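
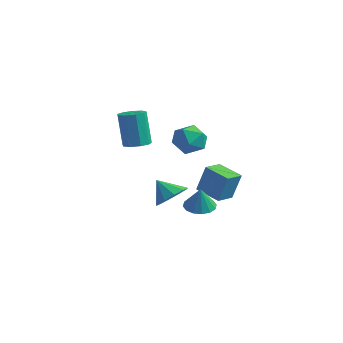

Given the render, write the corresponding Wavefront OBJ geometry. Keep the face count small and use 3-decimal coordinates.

v 0.457 -3.779 1.55
v 1.096 -4.045 1.655
v 0.763 -4.086 3.576
v 0.123 -3.821 3.47
v 1.113 -3.566 1.668
v 0.779 -3.607 3.589
v 0.823 -3.188 1.626
v 0.489 -3.229 3.547
v 0.361 -3.086 1.548
v 0.028 -3.127 3.469
v -0.055 -3.309 1.471
v -0.389 -3.35 3.392
v -0.233 -3.752 1.431
v -0.566 -3.793 3.351
v -0.087 -4.208 1.446
v -0.421 -4.249 3.367
v 0.313 -4.463 1.51
v -0.021 -4.504 3.431
v 0.78 -4.399 1.592
v 0.447 -4.44 3.513
v 1.046 -0.632 -1.952
v 1.482 -0.418 -0.417
v 0.848 0.416 -2.042
v 1.284 0.63 -0.507
v 2.416 -0.41 -2.373
v 2.852 -0.196 -0.838
v 2.218 0.638 -2.463
v 2.654 0.852 -0.928
v 3.305 -2.297 -1.953
v 3.989 -1.92 -2.075
v 3.655 -2.543 -0.747
v 3.731 -1.632 -1.942
v 3.36 -1.522 -1.812
v 2.973 -1.62 -1.72
v 2.676 -1.899 -1.69
v 2.547 -2.285 -1.732
v 2.622 -2.674 -1.832
v 2.88 -2.963 -1.965
v 3.251 -3.073 -2.095
v 3.638 -2.975 -2.187
v 3.935 -2.696 -2.216
v 4.064 -2.31 -2.175
v 3.395 -2.606 1.75
v 3.716 -2.215 2.55
v 3.304 -3.965 2.45
v 3.625 -3.574 3.25
v 2.763 -3.353 2.928
v 2.82 -2.513 2.496
v 4.2 -3.667 2.504
v 4.257 -2.827 2.072
v 4.214 -2.872 3.016
v 3.326 -2.677 3.278
v 3.694 -3.503 1.722
v 2.806 -3.308 1.984
v -2.418 0.659 -3.806
v -1.972 1.327 -3.21
v -3.262 0.321 -2.794
v -2.436 1.612 -3.502
v -2.893 1.532 -3.911
v -3.169 1.12 -4.279
v -3.158 0.531 -4.466
v -2.864 -0.009 -4.401
v -2.4 -0.294 -4.109
v -1.943 -0.215 -3.701
v -1.667 0.198 -3.333
v -1.678 0.787 -3.145
f 2 1 5
f 2 5 3
f 3 5 6
f 3 6 4
f 5 1 7
f 5 7 6
f 6 7 8
f 6 8 4
f 7 1 9
f 7 9 8
f 8 9 10
f 8 10 4
f 9 1 11
f 9 11 10
f 10 11 12
f 10 12 4
f 11 1 13
f 11 13 12
f 12 13 14
f 12 14 4
f 13 1 15
f 13 15 14
f 14 15 16
f 14 16 4
f 15 1 17
f 15 17 16
f 16 17 18
f 16 18 4
f 17 1 19
f 17 19 18
f 18 19 20
f 18 20 4
f 19 1 2
f 19 2 20
f 20 2 3
f 20 3 4
f 22 24 21
f 25 22 21
f 21 24 23
f 23 25 21
f 22 28 24
f 26 22 25
f 26 28 22
f 24 28 23
f 27 25 23
f 23 28 27
f 27 26 25
f 28 26 27
f 30 29 32
f 30 32 31
f 32 29 33
f 32 33 31
f 33 29 34
f 33 34 31
f 34 29 35
f 34 35 31
f 35 29 36
f 35 36 31
f 36 29 37
f 36 37 31
f 37 29 38
f 37 38 31
f 38 29 39
f 38 39 31
f 39 29 40
f 39 40 31
f 40 29 41
f 40 41 31
f 41 29 42
f 41 42 31
f 42 29 30
f 42 30 31
f 43 54 48
f 43 48 44
f 43 44 50
f 43 50 53
f 43 53 54
f 44 48 52
f 48 54 47
f 54 53 45
f 53 50 49
f 50 44 51
f 46 52 47
f 46 47 45
f 46 45 49
f 46 49 51
f 46 51 52
f 47 52 48
f 45 47 54
f 49 45 53
f 51 49 50
f 52 51 44
f 56 55 58
f 56 58 57
f 58 55 59
f 58 59 57
f 59 55 60
f 59 60 57
f 60 55 61
f 60 61 57
f 61 55 62
f 61 62 57
f 62 55 63
f 62 63 57
f 63 55 64
f 63 64 57
f 64 55 65
f 64 65 57
f 65 55 66
f 65 66 57
f 66 55 56
f 66 56 57



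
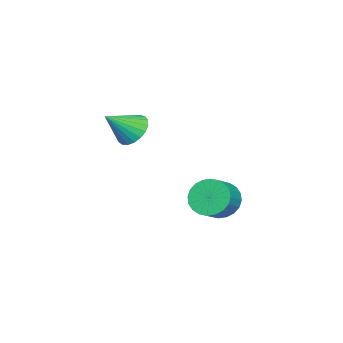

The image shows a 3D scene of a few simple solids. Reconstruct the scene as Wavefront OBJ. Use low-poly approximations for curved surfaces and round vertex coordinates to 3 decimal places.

v 2.549 -2.997 1.565
v 2.887 -3.513 0.857
v 3.711 -3.703 2.635
v 3.106 -3.19 0.833
v 3.228 -2.833 0.936
v 3.233 -2.505 1.148
v 3.119 -2.261 1.432
v 2.907 -2.145 1.739
v 2.633 -2.176 2.016
v 2.345 -2.349 2.215
v 2.092 -2.634 2.302
v 1.918 -2.982 2.261
v 1.853 -3.332 2.1
v 1.908 -3.624 1.847
v 2.075 -3.808 1.545
v 2.323 -3.852 1.246
v 2.611 -3.747 1.003
v -1.718 -0.904 -3.881
v -1.206 -0.72 -4.814
v -0.17 -0.753 -4.252
v -0.682 -0.936 -3.319
v -1.269 -0.327 -4.676
v -0.232 -0.36 -4.114
v -1.4 -0.022 -4.417
v -0.363 -0.054 -3.855
v -1.58 0.149 -4.076
v -0.543 0.117 -3.514
v -1.78 0.16 -3.706
v -0.743 0.128 -3.143
v -1.971 0.009 -3.362
v -0.935 -0.023 -2.8
v -2.124 -0.281 -3.098
v -1.087 -0.314 -2.535
v -2.215 -0.666 -2.952
v -1.178 -0.699 -2.39
v -2.23 -1.087 -2.948
v -1.194 -1.12 -2.386
v -2.168 -1.48 -3.086
v -1.131 -1.513 -2.524
v -2.037 -1.786 -3.345
v -1 -1.818 -2.783
v -1.857 -1.957 -3.686
v -0.82 -1.989 -3.124
v -1.657 -1.968 -4.057
v -0.62 -2 -3.494
v -1.465 -1.817 -4.4
v -0.429 -1.849 -3.838
v -1.313 -1.526 -4.665
v -0.276 -1.559 -4.102
v -1.222 -1.141 -4.81
v -0.185 -1.174 -4.248
f 2 1 4
f 2 4 3
f 4 1 5
f 4 5 3
f 5 1 6
f 5 6 3
f 6 1 7
f 6 7 3
f 7 1 8
f 7 8 3
f 8 1 9
f 8 9 3
f 9 1 10
f 9 10 3
f 10 1 11
f 10 11 3
f 11 1 12
f 11 12 3
f 12 1 13
f 12 13 3
f 13 1 14
f 13 14 3
f 14 1 15
f 14 15 3
f 15 1 16
f 15 16 3
f 16 1 17
f 16 17 3
f 17 1 2
f 17 2 3
f 19 18 22
f 19 22 20
f 20 22 23
f 20 23 21
f 22 18 24
f 22 24 23
f 23 24 25
f 23 25 21
f 24 18 26
f 24 26 25
f 25 26 27
f 25 27 21
f 26 18 28
f 26 28 27
f 27 28 29
f 27 29 21
f 28 18 30
f 28 30 29
f 29 30 31
f 29 31 21
f 30 18 32
f 30 32 31
f 31 32 33
f 31 33 21
f 32 18 34
f 32 34 33
f 33 34 35
f 33 35 21
f 34 18 36
f 34 36 35
f 35 36 37
f 35 37 21
f 36 18 38
f 36 38 37
f 37 38 39
f 37 39 21
f 38 18 40
f 38 40 39
f 39 40 41
f 39 41 21
f 40 18 42
f 40 42 41
f 41 42 43
f 41 43 21
f 42 18 44
f 42 44 43
f 43 44 45
f 43 45 21
f 44 18 46
f 44 46 45
f 45 46 47
f 45 47 21
f 46 18 48
f 46 48 47
f 47 48 49
f 47 49 21
f 48 18 50
f 48 50 49
f 49 50 51
f 49 51 21
f 50 18 19
f 50 19 51
f 51 19 20
f 51 20 21



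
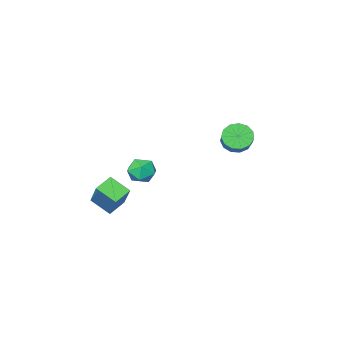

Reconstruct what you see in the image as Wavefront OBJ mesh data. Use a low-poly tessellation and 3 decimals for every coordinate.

v -3.595 0.206 0.553
v -2.97 0.084 0.196
v -2.2 1.232 1.15
v -2.825 1.354 1.507
v -3.164 0.384 -0.009
v -2.394 1.532 0.946
v -3.494 0.627 -0.035
v -2.724 1.775 0.92
v -3.857 0.737 0.125
v -3.087 1.885 1.08
v -4.136 0.678 0.421
v -3.366 1.826 1.376
v -4.244 0.469 0.759
v -3.474 1.617 1.714
v -4.145 0.177 1.031
v -3.375 1.325 1.986
v -3.872 -0.106 1.151
v -3.102 1.042 2.106
v -3.511 -0.29 1.081
v -2.741 0.858 2.036
v -3.177 -0.317 0.844
v -2.407 0.831 1.799
v -2.975 -0.177 0.513
v -2.205 0.971 1.468
v 1.224 0.855 0.134
v 1.742 0.604 0.609
v 1.198 -0.224 -0.409
v 1.716 -0.475 0.066
v 1.027 -0.323 0.311
v 1.043 0.343 0.646
v 1.897 0.037 -0.446
v 1.913 0.703 -0.111
v 2.158 0.098 0.25
v 1.62 -0.125 0.718
v 1.32 0.505 -0.518
v 0.782 0.282 -0.05
v 1.972 -2.075 -1.95
v 2.322 -1.012 -0.579
v 1.531 -1.176 -2.534
v 1.88 -0.112 -1.164
v 2.84 -1.888 -2.316
v 3.189 -0.824 -0.946
v 2.398 -0.988 -2.901
v 2.748 0.075 -1.53
f 2 1 5
f 2 5 3
f 3 5 6
f 3 6 4
f 5 1 7
f 5 7 6
f 6 7 8
f 6 8 4
f 7 1 9
f 7 9 8
f 8 9 10
f 8 10 4
f 9 1 11
f 9 11 10
f 10 11 12
f 10 12 4
f 11 1 13
f 11 13 12
f 12 13 14
f 12 14 4
f 13 1 15
f 13 15 14
f 14 15 16
f 14 16 4
f 15 1 17
f 15 17 16
f 16 17 18
f 16 18 4
f 17 1 19
f 17 19 18
f 18 19 20
f 18 20 4
f 19 1 21
f 19 21 20
f 20 21 22
f 20 22 4
f 21 1 23
f 21 23 22
f 22 23 24
f 22 24 4
f 23 1 2
f 23 2 24
f 24 2 3
f 24 3 4
f 25 36 30
f 25 30 26
f 25 26 32
f 25 32 35
f 25 35 36
f 26 30 34
f 30 36 29
f 36 35 27
f 35 32 31
f 32 26 33
f 28 34 29
f 28 29 27
f 28 27 31
f 28 31 33
f 28 33 34
f 29 34 30
f 27 29 36
f 31 27 35
f 33 31 32
f 34 33 26
f 38 40 37
f 41 38 37
f 37 40 39
f 39 41 37
f 38 44 40
f 42 38 41
f 42 44 38
f 40 44 39
f 43 41 39
f 39 44 43
f 43 42 41
f 44 42 43



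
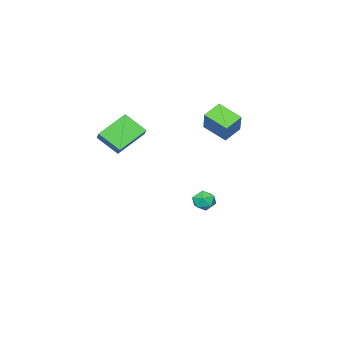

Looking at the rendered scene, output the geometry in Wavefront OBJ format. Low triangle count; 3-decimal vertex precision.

v 1.851 -2.446 3.463
v 2.274 -1.865 4.022
v 1.477 -1.277 2.532
v 1.9 -0.697 3.091
v 3.52 -2.703 2.469
v 3.943 -2.123 3.028
v 3.146 -1.535 1.538
v 3.569 -0.954 2.097
v -3.262 -0.911 -3.288
v -2.859 -0.307 -3.116
v -2.361 -1.313 -3.984
v -1.958 -0.709 -3.812
v -2.096 -1.226 -3.292
v -2.653 -0.978 -2.861
v -2.567 -0.642 -4.239
v -3.124 -0.394 -3.808
v -2.43 -0.141 -3.703
v -2.139 -0.501 -3.118
v -3.081 -1.119 -3.982
v -2.79 -1.479 -3.397
v -1.286 0.35 2.711
v -2.309 0.441 3.249
v -1.513 1.71 2.048
v -2.536 1.802 2.586
v -0.544 1.098 3.994
v -1.567 1.19 4.532
v -0.771 2.459 3.331
v -1.794 2.55 3.869
f 2 4 1
f 5 2 1
f 1 4 3
f 3 5 1
f 2 8 4
f 6 2 5
f 6 8 2
f 4 8 3
f 7 5 3
f 3 8 7
f 7 6 5
f 8 6 7
f 9 20 14
f 9 14 10
f 9 10 16
f 9 16 19
f 9 19 20
f 10 14 18
f 14 20 13
f 20 19 11
f 19 16 15
f 16 10 17
f 12 18 13
f 12 13 11
f 12 11 15
f 12 15 17
f 12 17 18
f 13 18 14
f 11 13 20
f 15 11 19
f 17 15 16
f 18 17 10
f 22 24 21
f 25 22 21
f 21 24 23
f 23 25 21
f 22 28 24
f 26 22 25
f 26 28 22
f 24 28 23
f 27 25 23
f 23 28 27
f 27 26 25
f 28 26 27



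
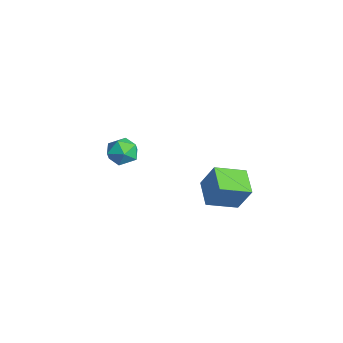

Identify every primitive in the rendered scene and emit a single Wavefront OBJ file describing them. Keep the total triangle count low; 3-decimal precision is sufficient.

v 2.531 1.78 -2.973
v 3.055 2.243 -1.68
v 2.487 3.244 -3.48
v 3.011 3.708 -2.187
v 3.829 1.652 -3.453
v 4.353 2.116 -2.16
v 3.785 3.117 -3.96
v 4.309 3.58 -2.667
v -2.894 -0.249 -3.258
v -2.571 0.216 -3.908
v -2.069 -1.316 -3.612
v -1.746 -0.851 -4.262
v -1.567 -0.635 -3.446
v -2.078 0.025 -3.228
v -2.562 -1.125 -4.292
v -3.073 -0.465 -4.074
v -2.366 -0.325 -4.547
v -1.751 -0.022 -4.025
v -2.889 -1.078 -3.495
v -2.274 -0.775 -2.973
f 2 4 1
f 5 2 1
f 1 4 3
f 3 5 1
f 2 8 4
f 6 2 5
f 6 8 2
f 4 8 3
f 7 5 3
f 3 8 7
f 7 6 5
f 8 6 7
f 9 20 14
f 9 14 10
f 9 10 16
f 9 16 19
f 9 19 20
f 10 14 18
f 14 20 13
f 20 19 11
f 19 16 15
f 16 10 17
f 12 18 13
f 12 13 11
f 12 11 15
f 12 15 17
f 12 17 18
f 13 18 14
f 11 13 20
f 15 11 19
f 17 15 16
f 18 17 10



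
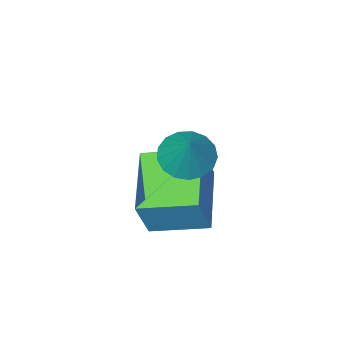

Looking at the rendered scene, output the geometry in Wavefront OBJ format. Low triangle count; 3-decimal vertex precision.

v -3.601 1.017 0.386
v -3.081 1.177 1.632
v -2.472 2.311 -0.25
v -1.953 2.47 0.997
v -2.547 -0.05 0.083
v -2.028 0.109 1.33
v -1.419 1.243 -0.552
v -0.899 1.403 0.694
v -2.064 1.895 2.392
v -1.505 2.136 2.025
v -1.656 2.525 3.428
v -1.744 2.373 1.975
v -2.056 2.5 2.02
v -2.37 2.488 2.151
v -2.613 2.341 2.336
v -2.731 2.091 2.534
v -2.696 1.796 2.7
v -2.516 1.524 2.795
v -2.232 1.337 2.797
v -1.91 1.277 2.707
v -1.623 1.359 2.544
v -1.437 1.564 2.347
v -1.395 1.844 2.159
f 2 4 1
f 5 2 1
f 1 4 3
f 3 5 1
f 2 8 4
f 6 2 5
f 6 8 2
f 4 8 3
f 7 5 3
f 3 8 7
f 7 6 5
f 8 6 7
f 10 9 12
f 10 12 11
f 12 9 13
f 12 13 11
f 13 9 14
f 13 14 11
f 14 9 15
f 14 15 11
f 15 9 16
f 15 16 11
f 16 9 17
f 16 17 11
f 17 9 18
f 17 18 11
f 18 9 19
f 18 19 11
f 19 9 20
f 19 20 11
f 20 9 21
f 20 21 11
f 21 9 22
f 21 22 11
f 22 9 23
f 22 23 11
f 23 9 10
f 23 10 11



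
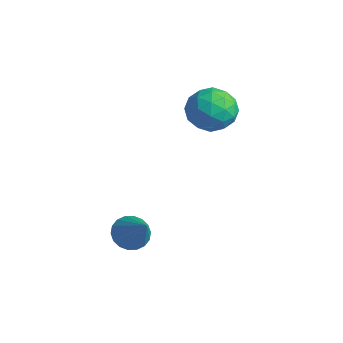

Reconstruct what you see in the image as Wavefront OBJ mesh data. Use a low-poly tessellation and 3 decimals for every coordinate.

v 1.537 4.388 1.654
v 2.284 4.361 2.083
v 1.236 3.099 2.097
v 1.983 3.072 2.526
v 1.353 3.599 2.79
v 1.539 4.395 2.516
v 1.981 3.065 1.664
v 2.167 3.861 1.39
v 2.558 3.543 2.089
v 2.171 3.873 2.785
v 1.349 3.587 1.395
v 0.962 3.917 2.091
v 1.937 4.487 1.83
v 1.583 2.973 2.35
v 1.213 3.282 2.506
v 1.652 3.266 2.758
v 1.499 4.507 2.084
v 1.938 4.492 2.336
v 1.391 4.044 2.752
v 1.582 2.968 1.844
v 2.021 2.953 2.096
v 1.868 4.194 1.422
v 2.307 4.178 1.674
v 2.129 3.416 1.428
v 2.537 3.991 2.085
v 2.361 3.234 2.346
v 2.359 3.229 1.839
v 2.468 3.697 1.678
v 2.309 4.185 2.494
v 2.133 3.428 2.755
v 1.762 3.737 2.91
v 1.872 4.205 2.749
v 2.471 3.704 2.498
v 1.387 4.032 1.425
v 1.211 3.275 1.686
v 1.648 3.255 1.431
v 1.758 3.723 1.27
v 1.159 4.226 1.834
v 0.983 3.469 2.095
v 1.052 3.763 2.502
v 1.161 4.231 2.341
v 1.049 3.756 1.682
v 2.61 0.151 -1.395
v 3.052 0.056 -1.82
v 3.63 0.009 -0.305
v 3.055 0.33 -1.788
v 2.971 0.568 -1.678
v 2.815 0.724 -1.512
v 2.619 0.767 -1.323
v 2.421 0.687 -1.149
v 2.26 0.502 -1.023
v 2.169 0.247 -0.971
v 2.165 -0.027 -1.003
v 2.249 -0.266 -1.113
v 2.405 -0.422 -1.279
v 2.601 -0.465 -1.468
v 2.8 -0.385 -1.642
v 2.96 -0.199 -1.768
f 1 38 17
f 38 12 41
f 17 41 6
f 38 41 17
f 1 17 13
f 17 6 18
f 13 18 2
f 17 18 13
f 1 13 22
f 13 2 23
f 22 23 8
f 13 23 22
f 1 22 34
f 22 8 37
f 34 37 11
f 22 37 34
f 1 34 38
f 34 11 42
f 38 42 12
f 34 42 38
f 2 18 29
f 18 6 32
f 29 32 10
f 18 32 29
f 6 41 19
f 41 12 40
f 19 40 5
f 41 40 19
f 12 42 39
f 42 11 35
f 39 35 3
f 42 35 39
f 11 37 36
f 37 8 24
f 36 24 7
f 37 24 36
f 8 23 28
f 23 2 25
f 28 25 9
f 23 25 28
f 4 30 16
f 30 10 31
f 16 31 5
f 30 31 16
f 4 16 14
f 16 5 15
f 14 15 3
f 16 15 14
f 4 14 21
f 14 3 20
f 21 20 7
f 14 20 21
f 4 21 26
f 21 7 27
f 26 27 9
f 21 27 26
f 4 26 30
f 26 9 33
f 30 33 10
f 26 33 30
f 5 31 19
f 31 10 32
f 19 32 6
f 31 32 19
f 3 15 39
f 15 5 40
f 39 40 12
f 15 40 39
f 7 20 36
f 20 3 35
f 36 35 11
f 20 35 36
f 9 27 28
f 27 7 24
f 28 24 8
f 27 24 28
f 10 33 29
f 33 9 25
f 29 25 2
f 33 25 29
f 44 43 46
f 44 46 45
f 46 43 47
f 46 47 45
f 47 43 48
f 47 48 45
f 48 43 49
f 48 49 45
f 49 43 50
f 49 50 45
f 50 43 51
f 50 51 45
f 51 43 52
f 51 52 45
f 52 43 53
f 52 53 45
f 53 43 54
f 53 54 45
f 54 43 55
f 54 55 45
f 55 43 56
f 55 56 45
f 56 43 57
f 56 57 45
f 57 43 58
f 57 58 45
f 58 43 44
f 58 44 45



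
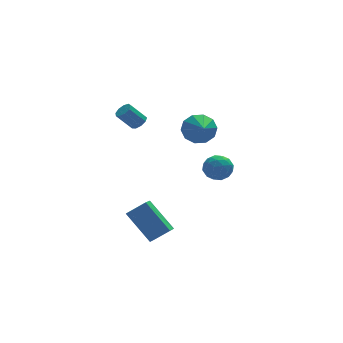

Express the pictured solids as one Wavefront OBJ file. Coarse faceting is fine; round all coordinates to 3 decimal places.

v 1.403 1.369 -3.793
v 1.834 1.866 -3.236
v 1.566 0.274 -2.944
v 1.997 0.771 -2.387
v 1.152 0.891 -2.507
v 1.051 1.568 -3.031
v 2.349 0.572 -3.149
v 2.248 1.249 -3.673
v 2.419 1.373 -2.837
v 1.679 1.57 -2.441
v 1.721 0.57 -3.739
v 0.981 0.767 -3.343
v 1.604 1.714 -3.589
v 1.796 0.426 -2.591
v 1.299 0.497 -2.661
v 1.553 0.789 -2.334
v 1.144 1.539 -3.469
v 1.398 1.83 -3.141
v 0.997 1.258 -2.713
v 2.002 0.31 -3.039
v 2.256 0.601 -2.711
v 1.847 1.351 -3.846
v 2.101 1.643 -3.519
v 2.403 0.882 -3.467
v 2.201 1.716 -3.027
v 2.297 1.072 -2.528
v 2.504 0.955 -2.976
v 2.445 1.353 -3.284
v 1.767 1.832 -2.794
v 1.863 1.188 -2.295
v 1.366 1.259 -2.365
v 1.307 1.657 -2.674
v 2.111 1.542 -2.56
v 1.537 0.952 -3.885
v 1.633 0.308 -3.386
v 2.093 0.483 -3.506
v 2.034 0.881 -3.815
v 1.103 1.068 -3.652
v 1.199 0.424 -3.153
v 0.955 0.787 -2.896
v 0.896 1.185 -3.204
v 1.289 0.598 -3.62
v -1.81 3.612 -0.538
v -1.415 3.524 -0.196
v -2.235 3.641 0.78
v -2.63 3.728 0.438
v -1.444 3.879 -0.263
v -2.264 3.996 0.713
v -1.645 4.109 -0.459
v -2.464 4.226 0.517
v -1.923 4.106 -0.692
v -2.742 4.223 0.284
v -2.148 3.872 -0.853
v -2.967 3.989 0.123
v -2.215 3.516 -0.867
v -3.035 3.633 0.11
v -2.093 3.205 -0.727
v -2.912 3.322 0.249
v -1.838 3.084 -0.499
v -2.658 3.201 0.478
v -1.571 3.21 -0.289
v -2.39 3.327 0.687
v -3.339 -4.084 -4.562
v -4.214 -2.851 -3.148
v -2.924 -3.338 -4.956
v -3.799 -2.105 -3.541
v -2.381 -4.235 -3.839
v -3.256 -3.002 -2.424
v -1.966 -3.489 -4.232
v -2.841 -2.256 -2.818
v 0.612 0.881 0.067
v 1.404 1.051 0.544
v 0.408 -0.661 0.953
v 0.962 1.281 0.843
v 0.386 1.358 0.845
v -0.104 1.253 0.55
v -0.32 1.006 0.071
v -0.181 0.711 -0.41
v 0.261 0.482 -0.709
v 0.837 0.404 -0.711
v 1.327 0.509 -0.416
v 1.543 0.756 0.063
f 1 38 17
f 38 12 41
f 17 41 6
f 38 41 17
f 1 17 13
f 17 6 18
f 13 18 2
f 17 18 13
f 1 13 22
f 13 2 23
f 22 23 8
f 13 23 22
f 1 22 34
f 22 8 37
f 34 37 11
f 22 37 34
f 1 34 38
f 34 11 42
f 38 42 12
f 34 42 38
f 2 18 29
f 18 6 32
f 29 32 10
f 18 32 29
f 6 41 19
f 41 12 40
f 19 40 5
f 41 40 19
f 12 42 39
f 42 11 35
f 39 35 3
f 42 35 39
f 11 37 36
f 37 8 24
f 36 24 7
f 37 24 36
f 8 23 28
f 23 2 25
f 28 25 9
f 23 25 28
f 4 30 16
f 30 10 31
f 16 31 5
f 30 31 16
f 4 16 14
f 16 5 15
f 14 15 3
f 16 15 14
f 4 14 21
f 14 3 20
f 21 20 7
f 14 20 21
f 4 21 26
f 21 7 27
f 26 27 9
f 21 27 26
f 4 26 30
f 26 9 33
f 30 33 10
f 26 33 30
f 5 31 19
f 31 10 32
f 19 32 6
f 31 32 19
f 3 15 39
f 15 5 40
f 39 40 12
f 15 40 39
f 7 20 36
f 20 3 35
f 36 35 11
f 20 35 36
f 9 27 28
f 27 7 24
f 28 24 8
f 27 24 28
f 10 33 29
f 33 9 25
f 29 25 2
f 33 25 29
f 44 43 47
f 44 47 45
f 45 47 48
f 45 48 46
f 47 43 49
f 47 49 48
f 48 49 50
f 48 50 46
f 49 43 51
f 49 51 50
f 50 51 52
f 50 52 46
f 51 43 53
f 51 53 52
f 52 53 54
f 52 54 46
f 53 43 55
f 53 55 54
f 54 55 56
f 54 56 46
f 55 43 57
f 55 57 56
f 56 57 58
f 56 58 46
f 57 43 59
f 57 59 58
f 58 59 60
f 58 60 46
f 59 43 61
f 59 61 60
f 60 61 62
f 60 62 46
f 61 43 44
f 61 44 62
f 62 44 45
f 62 45 46
f 64 66 63
f 67 64 63
f 63 66 65
f 65 67 63
f 64 70 66
f 68 64 67
f 68 70 64
f 66 70 65
f 69 67 65
f 65 70 69
f 69 68 67
f 70 68 69
f 72 71 74
f 72 74 73
f 74 71 75
f 74 75 73
f 75 71 76
f 75 76 73
f 76 71 77
f 76 77 73
f 77 71 78
f 77 78 73
f 78 71 79
f 78 79 73
f 79 71 80
f 79 80 73
f 80 71 81
f 80 81 73
f 81 71 82
f 81 82 73
f 82 71 72
f 82 72 73



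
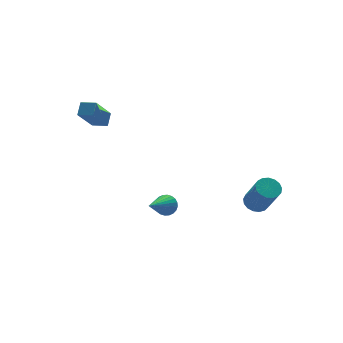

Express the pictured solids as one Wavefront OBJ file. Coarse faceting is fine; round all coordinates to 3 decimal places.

v -0.03 0.944 -3.352
v 0.198 1.206 -2.791
v -1.53 0.016 -2.308
v 0.033 1.388 -2.868
v -0.143 1.502 -3.018
v -0.301 1.531 -3.219
v -0.418 1.471 -3.441
v -0.475 1.331 -3.649
v -0.466 1.131 -3.811
v -0.389 0.904 -3.904
v -0.258 0.682 -3.913
v -0.093 0.5 -3.837
v 0.083 0.386 -3.686
v 0.241 0.357 -3.485
v 0.358 0.417 -3.264
v 0.415 0.558 -3.056
v 0.406 0.757 -2.893
v 0.329 0.985 -2.8
v 3.257 -2.512 -2.07
v 3.904 -2.708 -2.205
v 3.931 -3.804 -0.485
v 3.283 -3.608 -0.35
v 3.941 -2.431 -2.029
v 3.967 -3.527 -0.309
v 3.82 -2.172 -1.862
v 3.847 -3.269 -0.142
v 3.571 -1.992 -1.743
v 3.598 -3.088 -0.023
v 3.249 -1.93 -1.699
v 3.276 -3.027 0.021
v 2.93 -2.002 -1.74
v 2.956 -3.098 -0.02
v 2.685 -2.19 -1.856
v 2.711 -3.287 -0.136
v 2.571 -2.452 -2.022
v 2.598 -3.549 -0.302
v 2.614 -2.728 -2.198
v 2.641 -3.825 -0.478
v 2.805 -2.954 -2.345
v 2.831 -4.051 -0.625
v 3.099 -3.079 -2.429
v 3.125 -4.176 -0.709
v 3.429 -3.074 -2.431
v 3.455 -4.171 -0.711
v 3.72 -2.94 -2.35
v 3.746 -4.036 -0.63
v -3.852 3.174 3.411
v -3.421 3.663 3.941
v -2.753 3.771 1.967
v -2.322 4.259 2.498
v -3.298 2.521 3.562
v -2.867 3.009 4.093
v -2.199 3.117 2.119
v -1.768 3.606 2.649
f 2 1 4
f 2 4 3
f 4 1 5
f 4 5 3
f 5 1 6
f 5 6 3
f 6 1 7
f 6 7 3
f 7 1 8
f 7 8 3
f 8 1 9
f 8 9 3
f 9 1 10
f 9 10 3
f 10 1 11
f 10 11 3
f 11 1 12
f 11 12 3
f 12 1 13
f 12 13 3
f 13 1 14
f 13 14 3
f 14 1 15
f 14 15 3
f 15 1 16
f 15 16 3
f 16 1 17
f 16 17 3
f 17 1 18
f 17 18 3
f 18 1 2
f 18 2 3
f 20 19 23
f 20 23 21
f 21 23 24
f 21 24 22
f 23 19 25
f 23 25 24
f 24 25 26
f 24 26 22
f 25 19 27
f 25 27 26
f 26 27 28
f 26 28 22
f 27 19 29
f 27 29 28
f 28 29 30
f 28 30 22
f 29 19 31
f 29 31 30
f 30 31 32
f 30 32 22
f 31 19 33
f 31 33 32
f 32 33 34
f 32 34 22
f 33 19 35
f 33 35 34
f 34 35 36
f 34 36 22
f 35 19 37
f 35 37 36
f 36 37 38
f 36 38 22
f 37 19 39
f 37 39 38
f 38 39 40
f 38 40 22
f 39 19 41
f 39 41 40
f 40 41 42
f 40 42 22
f 41 19 43
f 41 43 42
f 42 43 44
f 42 44 22
f 43 19 45
f 43 45 44
f 44 45 46
f 44 46 22
f 45 19 20
f 45 20 46
f 46 20 21
f 46 21 22
f 48 50 47
f 51 48 47
f 47 50 49
f 49 51 47
f 48 54 50
f 52 48 51
f 52 54 48
f 50 54 49
f 53 51 49
f 49 54 53
f 53 52 51
f 54 52 53



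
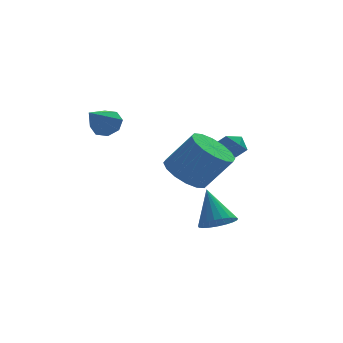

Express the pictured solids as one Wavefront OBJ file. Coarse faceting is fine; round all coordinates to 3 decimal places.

v 1.222 -1.843 -1.376
v 1.599 -2.395 -0.902
v 0.958 -0.777 0.076
v 1.858 -2.197 -1.001
v 2.008 -1.938 -1.164
v 2.021 -1.662 -1.364
v 1.897 -1.417 -1.566
v 1.655 -1.246 -1.735
v 1.339 -1.178 -1.842
v 1.002 -1.225 -1.869
v 0.703 -1.379 -1.81
v 0.494 -1.612 -1.677
v 0.411 -1.886 -1.491
v 0.468 -2.152 -1.286
v 0.655 -2.365 -1.096
v 0.94 -2.487 -0.954
v 1.274 -2.498 -0.886
v 0.206 -0.12 0.759
v 0.785 0.781 0.555
v 1.874 0.42 2.058
v 1.294 -0.48 2.261
v 0.369 0.949 0.897
v 1.458 0.589 2.399
v -0.091 0.831 1.202
v 0.998 0.47 2.704
v -0.471 0.458 1.388
v 0.617 0.098 2.89
v -0.67 -0.069 1.405
v 0.418 -0.43 2.908
v -0.635 -0.611 1.25
v 0.454 -0.971 2.752
v -0.374 -1.02 0.962
v 0.715 -1.381 2.465
v 0.042 -1.189 0.621
v 1.131 -1.549 2.123
v 0.502 -1.07 0.316
v 1.591 -1.431 1.818
v 0.883 -0.698 0.13
v 1.971 -1.058 1.632
v 1.082 -0.17 0.112
v 2.17 -0.531 1.615
v 1.046 0.371 0.268
v 2.135 0.011 1.77
v -2.611 2.495 2.865
v -1.968 2.213 3.1
v -3.469 1.365 3.855
v -2.151 2.638 3.427
v -2.603 2.979 3.425
v -3.059 3.037 3.095
v -3.253 2.777 2.63
v -3.071 2.352 2.303
v -2.619 2.011 2.305
v -2.162 1.953 2.635
v 2.568 3.144 1.612
v 3.122 3.085 1.116
v 2.158 2.055 1.284
v 2.712 1.996 0.788
v 2.862 1.976 1.519
v 3.116 2.648 1.721
v 2.164 2.492 0.679
v 2.418 3.164 0.881
v 2.873 2.682 0.539
v 3.304 2.363 1.058
v 1.976 2.777 1.342
v 2.407 2.458 1.861
f 2 1 4
f 2 4 3
f 4 1 5
f 4 5 3
f 5 1 6
f 5 6 3
f 6 1 7
f 6 7 3
f 7 1 8
f 7 8 3
f 8 1 9
f 8 9 3
f 9 1 10
f 9 10 3
f 10 1 11
f 10 11 3
f 11 1 12
f 11 12 3
f 12 1 13
f 12 13 3
f 13 1 14
f 13 14 3
f 14 1 15
f 14 15 3
f 15 1 16
f 15 16 3
f 16 1 17
f 16 17 3
f 17 1 2
f 17 2 3
f 19 18 22
f 19 22 20
f 20 22 23
f 20 23 21
f 22 18 24
f 22 24 23
f 23 24 25
f 23 25 21
f 24 18 26
f 24 26 25
f 25 26 27
f 25 27 21
f 26 18 28
f 26 28 27
f 27 28 29
f 27 29 21
f 28 18 30
f 28 30 29
f 29 30 31
f 29 31 21
f 30 18 32
f 30 32 31
f 31 32 33
f 31 33 21
f 32 18 34
f 32 34 33
f 33 34 35
f 33 35 21
f 34 18 36
f 34 36 35
f 35 36 37
f 35 37 21
f 36 18 38
f 36 38 37
f 37 38 39
f 37 39 21
f 38 18 40
f 38 40 39
f 39 40 41
f 39 41 21
f 40 18 42
f 40 42 41
f 41 42 43
f 41 43 21
f 42 18 19
f 42 19 43
f 43 19 20
f 43 20 21
f 45 44 47
f 45 47 46
f 47 44 48
f 47 48 46
f 48 44 49
f 48 49 46
f 49 44 50
f 49 50 46
f 50 44 51
f 50 51 46
f 51 44 52
f 51 52 46
f 52 44 53
f 52 53 46
f 53 44 45
f 53 45 46
f 54 65 59
f 54 59 55
f 54 55 61
f 54 61 64
f 54 64 65
f 55 59 63
f 59 65 58
f 65 64 56
f 64 61 60
f 61 55 62
f 57 63 58
f 57 58 56
f 57 56 60
f 57 60 62
f 57 62 63
f 58 63 59
f 56 58 65
f 60 56 64
f 62 60 61
f 63 62 55



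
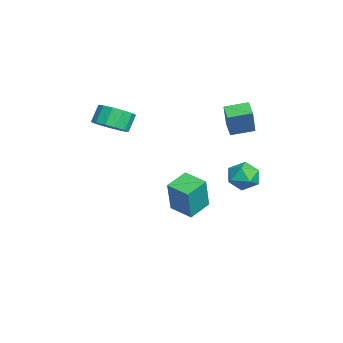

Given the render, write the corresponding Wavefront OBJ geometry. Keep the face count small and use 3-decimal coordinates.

v 3.174 3.115 -0.08
v 3.837 2.637 -0.467
v 2.183 2.203 -0.653
v 2.846 1.725 -1.04
v 2.748 1.716 -0.141
v 3.36 2.28 0.213
v 2.66 2.56 -1.333
v 3.272 3.124 -0.979
v 3.52 2.294 -1.241
v 3.574 1.773 -0.505
v 2.446 3.067 -0.615
v 2.5 2.546 0.121
v -2.564 2.035 0.032
v -1.831 1.829 1.664
v -2.687 3.291 0.246
v -1.954 3.086 1.877
v -1.746 2.174 -0.317
v -1.013 1.969 1.314
v -1.869 3.431 -0.104
v -1.136 3.225 1.528
v -0.886 -3.832 0.897
v -0.441 -4.499 1.46
v -0.988 -4.116 2.346
v -1.434 -3.448 1.783
v -0.119 -4.05 1.465
v -0.666 -3.667 2.352
v -0.04 -3.533 1.29
v -0.587 -3.15 2.176
v -0.23 -3.11 0.99
v -0.777 -2.727 1.876
v -0.629 -2.916 0.66
v -1.176 -2.533 1.547
v -1.109 -3.013 0.406
v -1.656 -2.63 1.292
v -1.519 -3.37 0.307
v -2.066 -2.987 1.194
v -1.728 -3.873 0.396
v -2.275 -3.49 1.282
v -1.67 -4.363 0.643
v -2.217 -3.98 1.53
v -1.363 -4.685 0.971
v -1.91 -4.302 1.858
v -0.905 -4.735 1.276
v -1.452 -4.352 2.162
v -0.258 -0.875 -4.632
v 0.272 -1.071 -2.682
v -1.19 0.067 -4.285
v -0.66 -0.129 -2.335
v 0.66 0.089 -4.785
v 1.19 -0.107 -2.835
v -0.272 1.031 -4.438
v 0.258 0.835 -2.488
f 1 12 6
f 1 6 2
f 1 2 8
f 1 8 11
f 1 11 12
f 2 6 10
f 6 12 5
f 12 11 3
f 11 8 7
f 8 2 9
f 4 10 5
f 4 5 3
f 4 3 7
f 4 7 9
f 4 9 10
f 5 10 6
f 3 5 12
f 7 3 11
f 9 7 8
f 10 9 2
f 14 16 13
f 17 14 13
f 13 16 15
f 15 17 13
f 14 20 16
f 18 14 17
f 18 20 14
f 16 20 15
f 19 17 15
f 15 20 19
f 19 18 17
f 20 18 19
f 22 21 25
f 22 25 23
f 23 25 26
f 23 26 24
f 25 21 27
f 25 27 26
f 26 27 28
f 26 28 24
f 27 21 29
f 27 29 28
f 28 29 30
f 28 30 24
f 29 21 31
f 29 31 30
f 30 31 32
f 30 32 24
f 31 21 33
f 31 33 32
f 32 33 34
f 32 34 24
f 33 21 35
f 33 35 34
f 34 35 36
f 34 36 24
f 35 21 37
f 35 37 36
f 36 37 38
f 36 38 24
f 37 21 39
f 37 39 38
f 38 39 40
f 38 40 24
f 39 21 41
f 39 41 40
f 40 41 42
f 40 42 24
f 41 21 43
f 41 43 42
f 42 43 44
f 42 44 24
f 43 21 22
f 43 22 44
f 44 22 23
f 44 23 24
f 46 48 45
f 49 46 45
f 45 48 47
f 47 49 45
f 46 52 48
f 50 46 49
f 50 52 46
f 48 52 47
f 51 49 47
f 47 52 51
f 51 50 49
f 52 50 51



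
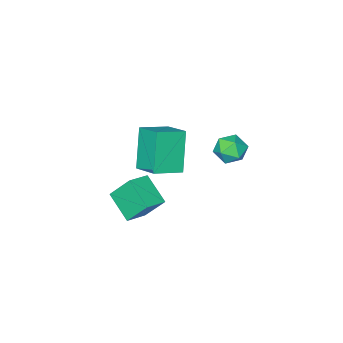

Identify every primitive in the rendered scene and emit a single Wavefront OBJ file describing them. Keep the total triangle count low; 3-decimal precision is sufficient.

v 1.187 0.122 -0.064
v 1.673 -0.386 0.154
v 0.387 -0.734 -0.274
v 0.873 -1.242 -0.056
v 0.584 -0.776 0.434
v 1.078 -0.247 0.564
v 0.982 -0.873 -0.684
v 1.476 -0.344 -0.554
v 1.547 -1.001 -0.23
v 1.3 -0.941 0.461
v 0.76 -0.179 -0.581
v 0.513 -0.119 0.11
v 3.297 -3.018 -4.599
v 3.211 -4.242 -3.827
v 2.869 -2.274 -3.467
v 2.782 -3.499 -2.696
v 4.278 -2.901 -4.304
v 4.191 -4.126 -3.533
v 3.849 -2.158 -3.173
v 3.763 -3.382 -2.401
v 2.634 -2.363 0.961
v 3.822 -2.635 1.351
v 2.73 -1.181 1.494
v 3.918 -1.454 1.884
v 3.322 -1.686 -0.664
v 4.51 -1.959 -0.274
v 3.418 -0.505 -0.131
v 4.606 -0.777 0.259
f 1 12 6
f 1 6 2
f 1 2 8
f 1 8 11
f 1 11 12
f 2 6 10
f 6 12 5
f 12 11 3
f 11 8 7
f 8 2 9
f 4 10 5
f 4 5 3
f 4 3 7
f 4 7 9
f 4 9 10
f 5 10 6
f 3 5 12
f 7 3 11
f 9 7 8
f 10 9 2
f 14 16 13
f 17 14 13
f 13 16 15
f 15 17 13
f 14 20 16
f 18 14 17
f 18 20 14
f 16 20 15
f 19 17 15
f 15 20 19
f 19 18 17
f 20 18 19
f 22 24 21
f 25 22 21
f 21 24 23
f 23 25 21
f 22 28 24
f 26 22 25
f 26 28 22
f 24 28 23
f 27 25 23
f 23 28 27
f 27 26 25
f 28 26 27



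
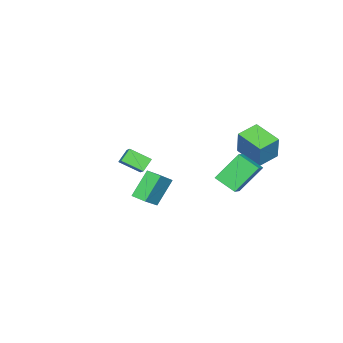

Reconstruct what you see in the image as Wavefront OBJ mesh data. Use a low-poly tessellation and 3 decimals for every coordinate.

v -3.815 2.423 2.832
v -3.36 2.723 4.421
v -3.388 4.013 2.41
v -2.933 4.313 3.999
v -2.607 2.027 2.561
v -2.152 2.327 4.15
v -2.18 3.617 2.139
v -1.725 3.917 3.728
v -0.964 -3.858 1.497
v -0.533 -3.366 1.974
v -1.438 -2.774 0.807
v -1.006 -2.282 1.284
v -0.254 -3.918 0.916
v 0.178 -3.426 1.393
v -0.727 -2.834 0.226
v -0.296 -2.342 0.703
v -1.742 2.905 3.026
v -0.809 3.183 3.58
v -1.735 4.107 2.41
v -0.802 4.385 2.964
v -0.658 2.155 1.576
v 0.275 2.433 2.13
v -0.651 3.357 0.96
v 0.282 3.635 1.514
v 2.578 0.56 2.93
v 3.668 0.574 3.825
v 2.633 1.404 2.85
v 3.723 1.418 3.745
v 3.677 0.362 1.595
v 4.767 0.376 2.49
v 3.732 1.206 1.515
v 4.822 1.22 2.41
f 2 4 1
f 5 2 1
f 1 4 3
f 3 5 1
f 2 8 4
f 6 2 5
f 6 8 2
f 4 8 3
f 7 5 3
f 3 8 7
f 7 6 5
f 8 6 7
f 10 12 9
f 13 10 9
f 9 12 11
f 11 13 9
f 10 16 12
f 14 10 13
f 14 16 10
f 12 16 11
f 15 13 11
f 11 16 15
f 15 14 13
f 16 14 15
f 18 20 17
f 21 18 17
f 17 20 19
f 19 21 17
f 18 24 20
f 22 18 21
f 22 24 18
f 20 24 19
f 23 21 19
f 19 24 23
f 23 22 21
f 24 22 23
f 26 28 25
f 29 26 25
f 25 28 27
f 27 29 25
f 26 32 28
f 30 26 29
f 30 32 26
f 28 32 27
f 31 29 27
f 27 32 31
f 31 30 29
f 32 30 31



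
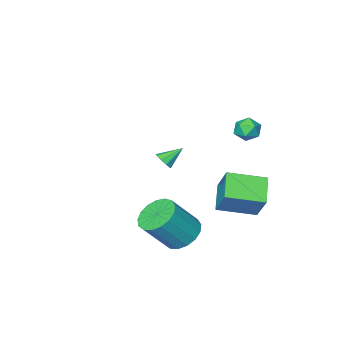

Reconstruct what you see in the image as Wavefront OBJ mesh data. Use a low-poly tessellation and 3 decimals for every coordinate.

v -2.86 3.252 2.886
v -2.158 3.117 3.059
v -3.162 2.163 3.261
v -2.46 2.028 3.434
v -2.847 2.518 3.823
v -2.66 3.191 3.592
v -2.66 2.089 2.728
v -2.473 2.762 2.497
v -2.034 2.398 2.961
v -2.149 2.663 3.638
v -3.171 2.617 2.682
v -3.286 2.882 3.359
v -2.211 0.991 -1.25
v -1.917 2.049 0.226
v -3.87 2.059 -1.685
v -3.576 3.116 -0.208
v -1.324 2.004 -2.152
v -1.03 3.061 -0.675
v -2.983 3.071 -2.586
v -2.689 4.129 -1.11
v -2.057 -3.253 -1.474
v -1.702 -2.968 -1.115
v -3.043 -2.967 -0.726
v -1.841 -2.721 -1.392
v -2.081 -2.723 -1.708
v -2.31 -2.972 -1.914
v -2.421 -3.353 -1.915
v -2.361 -3.687 -1.709
v -2.159 -3.818 -1.393
v -1.91 -3.684 -1.115
v -1.729 -3.348 -1.005
v 1.011 2.553 -2.658
v 1.533 1.794 -3.203
v 2.831 1.528 -1.587
v 2.309 2.287 -1.042
v 1.778 2.226 -3.328
v 3.076 1.96 -1.712
v 1.847 2.733 -3.3
v 3.146 2.467 -1.684
v 1.725 3.198 -3.125
v 3.023 2.932 -1.509
v 1.439 3.516 -2.843
v 2.737 3.25 -1.227
v 1.055 3.613 -2.519
v 2.353 3.347 -0.903
v 0.661 3.467 -2.226
v 1.959 3.201 -0.61
v 0.347 3.112 -2.032
v 1.645 2.846 -0.416
v 0.185 2.629 -1.982
v 1.483 2.363 -0.366
v 0.212 2.128 -2.086
v 1.511 1.862 -0.47
v 0.423 1.725 -2.322
v 1.721 1.459 -0.706
v 0.768 1.511 -2.634
v 2.066 1.245 -1.018
v 1.168 1.537 -2.952
v 2.467 1.27 -1.336
f 1 12 6
f 1 6 2
f 1 2 8
f 1 8 11
f 1 11 12
f 2 6 10
f 6 12 5
f 12 11 3
f 11 8 7
f 8 2 9
f 4 10 5
f 4 5 3
f 4 3 7
f 4 7 9
f 4 9 10
f 5 10 6
f 3 5 12
f 7 3 11
f 9 7 8
f 10 9 2
f 14 16 13
f 17 14 13
f 13 16 15
f 15 17 13
f 14 20 16
f 18 14 17
f 18 20 14
f 16 20 15
f 19 17 15
f 15 20 19
f 19 18 17
f 20 18 19
f 22 21 24
f 22 24 23
f 24 21 25
f 24 25 23
f 25 21 26
f 25 26 23
f 26 21 27
f 26 27 23
f 27 21 28
f 27 28 23
f 28 21 29
f 28 29 23
f 29 21 30
f 29 30 23
f 30 21 31
f 30 31 23
f 31 21 22
f 31 22 23
f 33 32 36
f 33 36 34
f 34 36 37
f 34 37 35
f 36 32 38
f 36 38 37
f 37 38 39
f 37 39 35
f 38 32 40
f 38 40 39
f 39 40 41
f 39 41 35
f 40 32 42
f 40 42 41
f 41 42 43
f 41 43 35
f 42 32 44
f 42 44 43
f 43 44 45
f 43 45 35
f 44 32 46
f 44 46 45
f 45 46 47
f 45 47 35
f 46 32 48
f 46 48 47
f 47 48 49
f 47 49 35
f 48 32 50
f 48 50 49
f 49 50 51
f 49 51 35
f 50 32 52
f 50 52 51
f 51 52 53
f 51 53 35
f 52 32 54
f 52 54 53
f 53 54 55
f 53 55 35
f 54 32 56
f 54 56 55
f 55 56 57
f 55 57 35
f 56 32 58
f 56 58 57
f 57 58 59
f 57 59 35
f 58 32 33
f 58 33 59
f 59 33 34
f 59 34 35



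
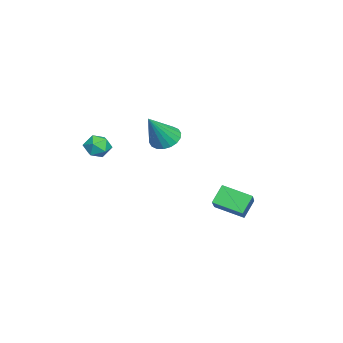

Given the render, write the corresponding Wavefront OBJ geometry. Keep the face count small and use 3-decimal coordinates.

v 0.696 1.302 -1.176
v 0.082 1.66 -0.337
v 0.871 2.743 -1.662
v 0.257 3.1 -0.822
v 2.503 1.5 0.062
v 1.889 1.857 0.902
v 2.678 2.94 -0.423
v 2.064 3.298 0.416
v -1.678 -1.499 2.033
v -1.277 -2.067 1.58
v -0.642 -2.101 3.707
v -1.059 -1.77 1.551
v -0.964 -1.42 1.618
v -1.01 -1.085 1.767
v -1.188 -0.832 1.969
v -1.464 -0.711 2.183
v -1.782 -0.746 2.367
v -2.08 -0.931 2.485
v -2.298 -1.227 2.514
v -2.393 -1.578 2.447
v -2.347 -1.913 2.298
v -2.169 -2.166 2.096
v -1.893 -2.286 1.882
v -1.575 -2.251 1.698
v 2.199 -3.431 3.518
v 2.608 -3.399 2.919
v 1.632 -4.361 3.081
v 2.041 -4.329 2.482
v 2.338 -4.525 3.114
v 2.689 -3.95 3.384
v 1.551 -3.81 2.616
v 1.902 -3.235 2.886
v 2.207 -3.633 2.362
v 2.694 -4.074 2.669
v 1.546 -3.686 3.331
v 2.033 -4.127 3.638
f 2 4 1
f 5 2 1
f 1 4 3
f 3 5 1
f 2 8 4
f 6 2 5
f 6 8 2
f 4 8 3
f 7 5 3
f 3 8 7
f 7 6 5
f 8 6 7
f 10 9 12
f 10 12 11
f 12 9 13
f 12 13 11
f 13 9 14
f 13 14 11
f 14 9 15
f 14 15 11
f 15 9 16
f 15 16 11
f 16 9 17
f 16 17 11
f 17 9 18
f 17 18 11
f 18 9 19
f 18 19 11
f 19 9 20
f 19 20 11
f 20 9 21
f 20 21 11
f 21 9 22
f 21 22 11
f 22 9 23
f 22 23 11
f 23 9 24
f 23 24 11
f 24 9 10
f 24 10 11
f 25 36 30
f 25 30 26
f 25 26 32
f 25 32 35
f 25 35 36
f 26 30 34
f 30 36 29
f 36 35 27
f 35 32 31
f 32 26 33
f 28 34 29
f 28 29 27
f 28 27 31
f 28 31 33
f 28 33 34
f 29 34 30
f 27 29 36
f 31 27 35
f 33 31 32
f 34 33 26



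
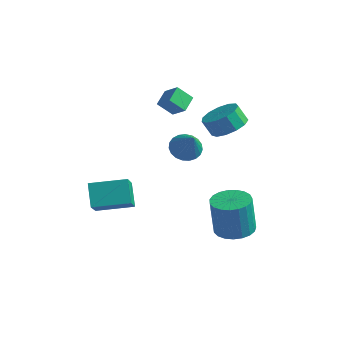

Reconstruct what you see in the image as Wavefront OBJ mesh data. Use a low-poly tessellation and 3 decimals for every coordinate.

v 1.932 2.133 2.989
v 2.705 1.523 3.352
v 2.182 1.396 4.254
v 1.408 2.007 3.891
v 2.842 2.077 3.509
v 2.319 1.95 4.411
v 2.69 2.648 3.501
v 2.167 2.522 4.403
v 2.297 3.057 3.331
v 1.774 2.93 4.232
v 1.788 3.172 3.052
v 1.265 3.045 3.953
v 1.325 2.957 2.753
v 0.802 2.83 3.654
v 1.054 2.481 2.529
v 0.531 2.354 3.431
v 1.062 1.894 2.451
v 0.539 1.768 3.353
v 1.346 1.384 2.544
v 0.823 1.257 3.446
v 1.816 1.111 2.779
v 1.293 0.985 3.68
v 2.323 1.163 3.08
v 1.8 1.036 3.981
v -3.352 -2.177 -2.977
v -2.702 -3.42 -1.667
v -4.077 -1.423 -1.902
v -3.426 -2.666 -0.592
v -1.714 -1.014 -2.688
v -1.063 -2.257 -1.378
v -2.438 -0.26 -1.613
v -1.788 -1.503 -0.303
v -1.532 1.859 3.855
v -1.697 2.825 4.26
v -2.4 1.995 3.177
v -2.564 2.961 3.581
v -0.856 2.299 3.079
v -1.02 3.265 3.483
v -1.723 2.435 2.4
v -1.888 3.401 2.805
v 3.287 0.589 -3.289
v 4.167 1.207 -3.179
v 3.952 1.128 -1.021
v 3.073 0.511 -1.131
v 3.839 1.513 -3.2
v 3.625 1.435 -1.042
v 3.417 1.66 -3.237
v 3.202 1.581 -1.079
v 2.971 1.622 -3.283
v 2.757 1.543 -1.125
v 2.581 1.405 -3.329
v 2.366 1.327 -1.171
v 2.312 1.048 -3.369
v 2.098 0.969 -1.211
v 2.213 0.611 -3.395
v 1.998 0.532 -1.237
v 2.299 0.17 -3.403
v 2.084 0.091 -1.245
v 2.556 -0.198 -3.391
v 2.341 -0.277 -1.233
v 2.939 -0.43 -3.361
v 2.724 -0.509 -1.203
v 3.383 -0.486 -3.319
v 3.168 -0.565 -1.161
v 3.81 -0.356 -3.272
v 3.595 -0.435 -1.114
v 4.147 -0.062 -3.227
v 3.932 -0.141 -1.069
v 4.335 0.345 -3.194
v 4.12 0.266 -1.036
v 4.342 0.793 -3.177
v 4.127 0.714 -1.019
v 0.426 0.413 1.843
v 1.127 0.283 1.344
v 1.314 -0.233 3.257
v 1.181 0.62 1.464
v 1.105 0.922 1.649
v 0.912 1.135 1.868
v 0.634 1.223 2.083
v 0.321 1.172 2.256
v 0.026 0.989 2.358
v -0.2 0.707 2.371
v -0.318 0.373 2.292
v -0.307 0.047 2.136
v -0.169 -0.216 1.929
v 0.072 -0.37 1.708
v 0.374 -0.389 1.509
v 0.685 -0.269 1.369
v 0.951 -0.031 1.31
f 2 1 5
f 2 5 3
f 3 5 6
f 3 6 4
f 5 1 7
f 5 7 6
f 6 7 8
f 6 8 4
f 7 1 9
f 7 9 8
f 8 9 10
f 8 10 4
f 9 1 11
f 9 11 10
f 10 11 12
f 10 12 4
f 11 1 13
f 11 13 12
f 12 13 14
f 12 14 4
f 13 1 15
f 13 15 14
f 14 15 16
f 14 16 4
f 15 1 17
f 15 17 16
f 16 17 18
f 16 18 4
f 17 1 19
f 17 19 18
f 18 19 20
f 18 20 4
f 19 1 21
f 19 21 20
f 20 21 22
f 20 22 4
f 21 1 23
f 21 23 22
f 22 23 24
f 22 24 4
f 23 1 2
f 23 2 24
f 24 2 3
f 24 3 4
f 26 28 25
f 29 26 25
f 25 28 27
f 27 29 25
f 26 32 28
f 30 26 29
f 30 32 26
f 28 32 27
f 31 29 27
f 27 32 31
f 31 30 29
f 32 30 31
f 34 36 33
f 37 34 33
f 33 36 35
f 35 37 33
f 34 40 36
f 38 34 37
f 38 40 34
f 36 40 35
f 39 37 35
f 35 40 39
f 39 38 37
f 40 38 39
f 42 41 45
f 42 45 43
f 43 45 46
f 43 46 44
f 45 41 47
f 45 47 46
f 46 47 48
f 46 48 44
f 47 41 49
f 47 49 48
f 48 49 50
f 48 50 44
f 49 41 51
f 49 51 50
f 50 51 52
f 50 52 44
f 51 41 53
f 51 53 52
f 52 53 54
f 52 54 44
f 53 41 55
f 53 55 54
f 54 55 56
f 54 56 44
f 55 41 57
f 55 57 56
f 56 57 58
f 56 58 44
f 57 41 59
f 57 59 58
f 58 59 60
f 58 60 44
f 59 41 61
f 59 61 60
f 60 61 62
f 60 62 44
f 61 41 63
f 61 63 62
f 62 63 64
f 62 64 44
f 63 41 65
f 63 65 64
f 64 65 66
f 64 66 44
f 65 41 67
f 65 67 66
f 66 67 68
f 66 68 44
f 67 41 69
f 67 69 68
f 68 69 70
f 68 70 44
f 69 41 71
f 69 71 70
f 70 71 72
f 70 72 44
f 71 41 42
f 71 42 72
f 72 42 43
f 72 43 44
f 74 73 76
f 74 76 75
f 76 73 77
f 76 77 75
f 77 73 78
f 77 78 75
f 78 73 79
f 78 79 75
f 79 73 80
f 79 80 75
f 80 73 81
f 80 81 75
f 81 73 82
f 81 82 75
f 82 73 83
f 82 83 75
f 83 73 84
f 83 84 75
f 84 73 85
f 84 85 75
f 85 73 86
f 85 86 75
f 86 73 87
f 86 87 75
f 87 73 88
f 87 88 75
f 88 73 89
f 88 89 75
f 89 73 74
f 89 74 75



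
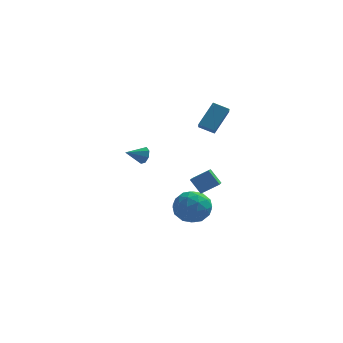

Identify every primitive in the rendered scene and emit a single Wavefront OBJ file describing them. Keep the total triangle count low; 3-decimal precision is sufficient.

v 0.978 -2.241 -0.53
v 0.915 -3.184 -0.173
v 2.026 -2.056 0.143
v 1.963 -2.999 0.501
v 1.617 -2.621 -1.421
v 1.554 -3.564 -1.063
v 2.665 -2.436 -0.747
v 2.602 -3.379 -0.39
v -1.966 -0.323 0.275
v -1.627 -0.536 0.775
v -2.994 -0.857 0.745
v -1.821 -0.093 0.855
v -2.099 0.215 0.596
v -2.3 0.208 0.149
v -2.305 -0.11 -0.224
v -2.111 -0.552 -0.304
v -1.833 -0.861 -0.045
v -1.632 -0.854 0.402
v 2.206 -1.358 2.731
v 2.248 -2.013 3.254
v 1.255 -1.119 3.107
v 1.298 -1.774 3.631
v 2.982 -0.286 4.009
v 3.025 -0.941 4.533
v 2.032 -0.047 4.386
v 2.074 -0.702 4.909
v 0.582 0.162 -3.853
v 1.663 -0.308 -4.272
v 0.177 -1.592 -2.928
v 1.258 -2.062 -3.347
v 1.262 -1.16 -2.48
v 1.512 -0.076 -3.051
v 0.328 -1.824 -4.149
v 0.578 -0.74 -4.72
v 1.506 -1.535 -4.454
v 2.084 -1.125 -3.423
v -0.244 -0.775 -3.777
v 0.334 -0.365 -2.746
v 1.158 0.082 -4.144
v 0.682 -1.982 -3.056
v 0.684 -1.451 -2.547
v 1.32 -1.728 -2.793
v 1.069 0.218 -3.426
v 1.705 -0.059 -3.672
v 1.469 -0.56 -2.619
v 0.135 -1.841 -3.528
v 0.771 -2.118 -3.774
v 0.52 -0.172 -4.407
v 1.156 -0.449 -4.653
v 0.371 -1.34 -4.581
v 1.701 -0.916 -4.497
v 1.463 -1.948 -3.953
v 0.916 -1.808 -4.425
v 1.064 -1.17 -4.761
v 2.041 -0.675 -3.891
v 1.803 -1.707 -3.347
v 1.805 -1.177 -2.837
v 1.952 -0.539 -3.173
v 1.949 -1.397 -3.998
v 0.037 -0.193 -3.853
v -0.201 -1.225 -3.309
v -0.112 -1.361 -4.027
v 0.035 -0.723 -4.363
v 0.377 0.048 -3.247
v 0.139 -0.984 -2.703
v 0.776 -0.73 -2.439
v 0.924 -0.092 -2.775
v -0.109 -0.503 -3.202
f 2 4 1
f 5 2 1
f 1 4 3
f 3 5 1
f 2 8 4
f 6 2 5
f 6 8 2
f 4 8 3
f 7 5 3
f 3 8 7
f 7 6 5
f 8 6 7
f 10 9 12
f 10 12 11
f 12 9 13
f 12 13 11
f 13 9 14
f 13 14 11
f 14 9 15
f 14 15 11
f 15 9 16
f 15 16 11
f 16 9 17
f 16 17 11
f 17 9 18
f 17 18 11
f 18 9 10
f 18 10 11
f 20 22 19
f 23 20 19
f 19 22 21
f 21 23 19
f 20 26 22
f 24 20 23
f 24 26 20
f 22 26 21
f 25 23 21
f 21 26 25
f 25 24 23
f 26 24 25
f 27 64 43
f 64 38 67
f 43 67 32
f 64 67 43
f 27 43 39
f 43 32 44
f 39 44 28
f 43 44 39
f 27 39 48
f 39 28 49
f 48 49 34
f 39 49 48
f 27 48 60
f 48 34 63
f 60 63 37
f 48 63 60
f 27 60 64
f 60 37 68
f 64 68 38
f 60 68 64
f 28 44 55
f 44 32 58
f 55 58 36
f 44 58 55
f 32 67 45
f 67 38 66
f 45 66 31
f 67 66 45
f 38 68 65
f 68 37 61
f 65 61 29
f 68 61 65
f 37 63 62
f 63 34 50
f 62 50 33
f 63 50 62
f 34 49 54
f 49 28 51
f 54 51 35
f 49 51 54
f 30 56 42
f 56 36 57
f 42 57 31
f 56 57 42
f 30 42 40
f 42 31 41
f 40 41 29
f 42 41 40
f 30 40 47
f 40 29 46
f 47 46 33
f 40 46 47
f 30 47 52
f 47 33 53
f 52 53 35
f 47 53 52
f 30 52 56
f 52 35 59
f 56 59 36
f 52 59 56
f 31 57 45
f 57 36 58
f 45 58 32
f 57 58 45
f 29 41 65
f 41 31 66
f 65 66 38
f 41 66 65
f 33 46 62
f 46 29 61
f 62 61 37
f 46 61 62
f 35 53 54
f 53 33 50
f 54 50 34
f 53 50 54
f 36 59 55
f 59 35 51
f 55 51 28
f 59 51 55



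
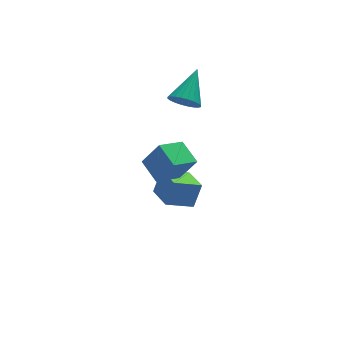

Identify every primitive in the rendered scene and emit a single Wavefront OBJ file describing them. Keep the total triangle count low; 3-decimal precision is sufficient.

v 2.44 1.297 2.547
v 3.166 0.934 2.265
v 3.56 2.583 3.773
v 3.126 1.181 2.042
v 2.981 1.446 1.896
v 2.754 1.689 1.849
v 2.479 1.872 1.909
v 2.198 1.967 2.066
v 1.954 1.96 2.296
v 1.784 1.853 2.564
v 1.713 1.66 2.83
v 1.754 1.413 3.053
v 1.899 1.148 3.199
v 2.126 0.905 3.246
v 2.401 0.722 3.186
v 2.682 0.627 3.029
v 2.926 0.634 2.799
v 3.096 0.741 2.531
v 0.472 -3.707 1.455
v -0.83 -4.248 1.994
v 0.186 -2.489 1.989
v -1.116 -3.03 2.527
v 1.176 -4.11 2.753
v -0.126 -4.651 3.291
v 0.89 -2.892 3.286
v -0.412 -3.433 3.825
v 0.822 -0.639 -3.248
v 1.344 -0.362 -1.967
v 0.728 0.969 -3.557
v 1.249 1.246 -2.277
v 2.251 -0.666 -3.823
v 2.772 -0.389 -2.543
v 2.156 0.942 -4.133
v 2.678 1.219 -2.852
f 2 1 4
f 2 4 3
f 4 1 5
f 4 5 3
f 5 1 6
f 5 6 3
f 6 1 7
f 6 7 3
f 7 1 8
f 7 8 3
f 8 1 9
f 8 9 3
f 9 1 10
f 9 10 3
f 10 1 11
f 10 11 3
f 11 1 12
f 11 12 3
f 12 1 13
f 12 13 3
f 13 1 14
f 13 14 3
f 14 1 15
f 14 15 3
f 15 1 16
f 15 16 3
f 16 1 17
f 16 17 3
f 17 1 18
f 17 18 3
f 18 1 2
f 18 2 3
f 20 22 19
f 23 20 19
f 19 22 21
f 21 23 19
f 20 26 22
f 24 20 23
f 24 26 20
f 22 26 21
f 25 23 21
f 21 26 25
f 25 24 23
f 26 24 25
f 28 30 27
f 31 28 27
f 27 30 29
f 29 31 27
f 28 34 30
f 32 28 31
f 32 34 28
f 30 34 29
f 33 31 29
f 29 34 33
f 33 32 31
f 34 32 33



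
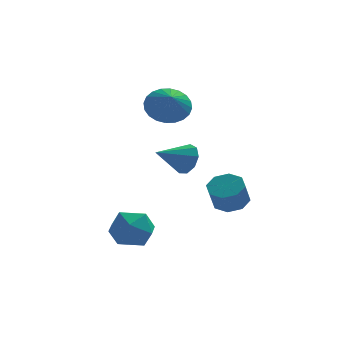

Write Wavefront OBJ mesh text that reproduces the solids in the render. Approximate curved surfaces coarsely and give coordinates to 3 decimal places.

v -0.23 3.557 2.715
v 0.802 3.796 2.864
v -0.13 2.623 3.525
v 0.621 4.031 3.157
v 0.31 4.194 3.383
v -0.083 4.26 3.507
v -0.499 4.219 3.511
v -0.873 4.077 3.393
v -1.15 3.856 3.172
v -1.286 3.589 2.881
v -1.262 3.317 2.566
v -1.08 3.082 2.272
v -0.769 2.919 2.046
v -0.376 2.853 1.922
v 0.039 2.894 1.919
v 0.414 3.036 2.037
v 0.69 3.257 2.258
v 0.827 3.524 2.548
v 0.561 3.107 -0.371
v 0.994 2.948 0.367
v -0.841 2.453 0.311
v 0.75 3.49 0.387
v 0.418 3.854 0.052
v 0.153 3.867 -0.481
v 0.078 3.525 -0.962
v 0.23 2.987 -1.166
v 0.536 2.505 -0.999
v 0.854 2.305 -0.538
v 1.035 2.479 0.002
v 2.15 -0.523 -1.415
v 2.941 -0.797 -1.349
v 2.661 -1.352 -0.299
v 1.87 -1.077 -0.365
v 2.855 -0.225 -1.069
v 2.575 -0.779 -0.019
v 2.356 0.173 -0.992
v 2.076 -0.381 0.058
v 1.737 0.164 -1.163
v 1.456 -0.391 -0.113
v 1.359 -0.248 -1.481
v 1.079 -0.803 -0.431
v 1.445 -0.821 -1.761
v 1.165 -1.375 -0.711
v 1.944 -1.219 -1.838
v 1.664 -1.773 -0.788
v 2.564 -1.209 -1.667
v 2.283 -1.764 -0.617
v -2.559 -1.07 -1.781
v -1.878 -0.292 -2.198
v -2.222 -2.128 -3.202
v -1.541 -1.35 -3.619
v -1.252 -1.908 -2.699
v -1.46 -1.254 -1.82
v -2.64 -1.166 -3.58
v -2.848 -0.512 -2.701
v -1.928 -0.352 -3.31
v -1.071 -0.81 -2.766
v -3.029 -1.61 -2.634
v -2.172 -2.068 -2.09
f 2 1 4
f 2 4 3
f 4 1 5
f 4 5 3
f 5 1 6
f 5 6 3
f 6 1 7
f 6 7 3
f 7 1 8
f 7 8 3
f 8 1 9
f 8 9 3
f 9 1 10
f 9 10 3
f 10 1 11
f 10 11 3
f 11 1 12
f 11 12 3
f 12 1 13
f 12 13 3
f 13 1 14
f 13 14 3
f 14 1 15
f 14 15 3
f 15 1 16
f 15 16 3
f 16 1 17
f 16 17 3
f 17 1 18
f 17 18 3
f 18 1 2
f 18 2 3
f 20 19 22
f 20 22 21
f 22 19 23
f 22 23 21
f 23 19 24
f 23 24 21
f 24 19 25
f 24 25 21
f 25 19 26
f 25 26 21
f 26 19 27
f 26 27 21
f 27 19 28
f 27 28 21
f 28 19 29
f 28 29 21
f 29 19 20
f 29 20 21
f 31 30 34
f 31 34 32
f 32 34 35
f 32 35 33
f 34 30 36
f 34 36 35
f 35 36 37
f 35 37 33
f 36 30 38
f 36 38 37
f 37 38 39
f 37 39 33
f 38 30 40
f 38 40 39
f 39 40 41
f 39 41 33
f 40 30 42
f 40 42 41
f 41 42 43
f 41 43 33
f 42 30 44
f 42 44 43
f 43 44 45
f 43 45 33
f 44 30 46
f 44 46 45
f 45 46 47
f 45 47 33
f 46 30 31
f 46 31 47
f 47 31 32
f 47 32 33
f 48 59 53
f 48 53 49
f 48 49 55
f 48 55 58
f 48 58 59
f 49 53 57
f 53 59 52
f 59 58 50
f 58 55 54
f 55 49 56
f 51 57 52
f 51 52 50
f 51 50 54
f 51 54 56
f 51 56 57
f 52 57 53
f 50 52 59
f 54 50 58
f 56 54 55
f 57 56 49



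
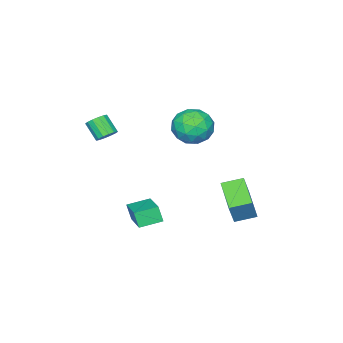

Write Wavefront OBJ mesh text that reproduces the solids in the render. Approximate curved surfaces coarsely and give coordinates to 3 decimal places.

v 1.176 -3.381 2.929
v 1.464 -2.989 3.36
v 1.313 -3.847 4.242
v 1.024 -4.239 3.811
v 1.137 -2.913 3.378
v 0.985 -3.771 4.26
v 0.82 -2.962 3.276
v 0.669 -3.82 4.158
v 0.598 -3.123 3.081
v 0.447 -3.982 3.963
v 0.532 -3.354 2.845
v 0.38 -4.212 3.727
v 0.637 -3.592 2.632
v 0.486 -4.45 3.513
v 0.887 -3.773 2.498
v 0.736 -4.631 3.38
v 1.215 -3.849 2.48
v 1.063 -4.707 3.362
v 1.531 -3.8 2.582
v 1.38 -4.658 3.464
v 1.753 -3.638 2.777
v 1.602 -4.497 3.659
v 1.82 -3.408 3.013
v 1.668 -4.266 3.895
v 1.714 -3.17 3.227
v 1.563 -4.028 4.108
v -3.5 2.468 -1.364
v -2.747 2.663 0.159
v -2.333 3.903 -2.125
v -1.58 4.098 -0.602
v -2.64 1.602 -1.678
v -1.887 1.797 -0.155
v -1.473 3.037 -2.439
v -0.72 3.232 -0.916
v -2.607 0.46 3.619
v -1.742 1.069 3.012
v -1.218 -0.589 4.548
v -0.353 0.02 3.941
v -1.021 0.591 4.786
v -1.88 1.24 4.211
v -1.08 -0.76 3.349
v -1.939 -0.111 2.774
v -0.798 0.315 2.845
v -0.762 1.15 3.733
v -2.198 -0.67 3.827
v -2.162 0.165 4.715
v -2.297 0.856 3.234
v -0.663 -0.376 4.326
v -1.056 -0.04 4.823
v -0.548 0.317 4.466
v -2.378 0.957 3.939
v -1.869 1.315 3.582
v -1.446 1.034 4.625
v -1.091 -0.835 3.978
v -0.582 -0.477 3.621
v -2.412 0.163 3.094
v -1.904 0.52 2.737
v -1.514 -0.554 2.935
v -1.233 0.771 2.779
v -0.416 0.155 3.325
v -0.844 -0.304 2.977
v -1.349 0.077 2.639
v -1.212 1.262 3.301
v -0.395 0.646 3.847
v -0.788 0.981 4.344
v -1.293 1.362 4.006
v -0.657 0.819 3.203
v -2.565 -0.166 3.713
v -1.748 -0.782 4.259
v -1.667 -0.882 3.554
v -2.172 -0.501 3.216
v -2.544 0.325 4.235
v -1.727 -0.291 4.781
v -1.611 0.403 4.921
v -2.116 0.784 4.583
v -2.303 -0.339 4.357
v -0.395 -1.429 -3.051
v -0.433 -1.803 -2.093
v 0.871 0.173 -2.377
v 0.833 -0.201 -1.418
v 0.687 -2.179 -3.302
v 0.649 -2.553 -2.343
v 1.953 -0.577 -2.627
v 1.915 -0.951 -1.669
f 2 1 5
f 2 5 3
f 3 5 6
f 3 6 4
f 5 1 7
f 5 7 6
f 6 7 8
f 6 8 4
f 7 1 9
f 7 9 8
f 8 9 10
f 8 10 4
f 9 1 11
f 9 11 10
f 10 11 12
f 10 12 4
f 11 1 13
f 11 13 12
f 12 13 14
f 12 14 4
f 13 1 15
f 13 15 14
f 14 15 16
f 14 16 4
f 15 1 17
f 15 17 16
f 16 17 18
f 16 18 4
f 17 1 19
f 17 19 18
f 18 19 20
f 18 20 4
f 19 1 21
f 19 21 20
f 20 21 22
f 20 22 4
f 21 1 23
f 21 23 22
f 22 23 24
f 22 24 4
f 23 1 25
f 23 25 24
f 24 25 26
f 24 26 4
f 25 1 2
f 25 2 26
f 26 2 3
f 26 3 4
f 28 30 27
f 31 28 27
f 27 30 29
f 29 31 27
f 28 34 30
f 32 28 31
f 32 34 28
f 30 34 29
f 33 31 29
f 29 34 33
f 33 32 31
f 34 32 33
f 35 72 51
f 72 46 75
f 51 75 40
f 72 75 51
f 35 51 47
f 51 40 52
f 47 52 36
f 51 52 47
f 35 47 56
f 47 36 57
f 56 57 42
f 47 57 56
f 35 56 68
f 56 42 71
f 68 71 45
f 56 71 68
f 35 68 72
f 68 45 76
f 72 76 46
f 68 76 72
f 36 52 63
f 52 40 66
f 63 66 44
f 52 66 63
f 40 75 53
f 75 46 74
f 53 74 39
f 75 74 53
f 46 76 73
f 76 45 69
f 73 69 37
f 76 69 73
f 45 71 70
f 71 42 58
f 70 58 41
f 71 58 70
f 42 57 62
f 57 36 59
f 62 59 43
f 57 59 62
f 38 64 50
f 64 44 65
f 50 65 39
f 64 65 50
f 38 50 48
f 50 39 49
f 48 49 37
f 50 49 48
f 38 48 55
f 48 37 54
f 55 54 41
f 48 54 55
f 38 55 60
f 55 41 61
f 60 61 43
f 55 61 60
f 38 60 64
f 60 43 67
f 64 67 44
f 60 67 64
f 39 65 53
f 65 44 66
f 53 66 40
f 65 66 53
f 37 49 73
f 49 39 74
f 73 74 46
f 49 74 73
f 41 54 70
f 54 37 69
f 70 69 45
f 54 69 70
f 43 61 62
f 61 41 58
f 62 58 42
f 61 58 62
f 44 67 63
f 67 43 59
f 63 59 36
f 67 59 63
f 78 80 77
f 81 78 77
f 77 80 79
f 79 81 77
f 78 84 80
f 82 78 81
f 82 84 78
f 80 84 79
f 83 81 79
f 79 84 83
f 83 82 81
f 84 82 83



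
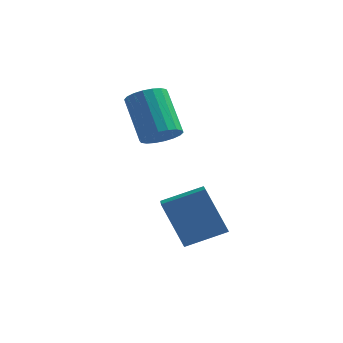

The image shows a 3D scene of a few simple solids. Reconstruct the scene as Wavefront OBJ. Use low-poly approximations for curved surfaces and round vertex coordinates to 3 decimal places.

v -2.856 -0.718 -0.536
v -2.298 -0.868 -0.074
v -3.145 0.127 1.277
v -3.704 0.278 0.816
v -2.2 -0.589 -0.219
v -3.047 0.407 1.132
v -2.232 -0.335 -0.426
v -3.08 0.66 0.925
v -2.388 -0.157 -0.655
v -3.236 0.838 0.696
v -2.637 -0.09 -0.86
v -3.485 0.905 0.491
v -2.929 -0.147 -1.001
v -3.777 0.848 0.35
v -3.207 -0.318 -1.05
v -4.054 0.678 0.301
v -3.415 -0.567 -0.997
v -4.262 0.428 0.354
v -3.513 -0.847 -0.852
v -4.36 0.149 0.499
v -3.48 -1.1 -0.645
v -4.328 -0.105 0.706
v -3.324 -1.278 -0.416
v -4.172 -0.283 0.935
v -3.075 -1.345 -0.211
v -3.923 -0.35 1.14
v -2.783 -1.288 -0.07
v -3.631 -0.293 1.281
v -2.506 -1.118 -0.021
v -3.353 -0.122 1.33
v -1.842 -4.011 -1.9
v -0.607 -3.372 -1.364
v -2.292 -2.656 -2.478
v -1.057 -2.018 -1.942
v -0.983 -4.382 -3.438
v 0.252 -3.744 -2.902
v -1.433 -3.028 -4.016
v -0.198 -2.389 -3.48
f 2 1 5
f 2 5 3
f 3 5 6
f 3 6 4
f 5 1 7
f 5 7 6
f 6 7 8
f 6 8 4
f 7 1 9
f 7 9 8
f 8 9 10
f 8 10 4
f 9 1 11
f 9 11 10
f 10 11 12
f 10 12 4
f 11 1 13
f 11 13 12
f 12 13 14
f 12 14 4
f 13 1 15
f 13 15 14
f 14 15 16
f 14 16 4
f 15 1 17
f 15 17 16
f 16 17 18
f 16 18 4
f 17 1 19
f 17 19 18
f 18 19 20
f 18 20 4
f 19 1 21
f 19 21 20
f 20 21 22
f 20 22 4
f 21 1 23
f 21 23 22
f 22 23 24
f 22 24 4
f 23 1 25
f 23 25 24
f 24 25 26
f 24 26 4
f 25 1 27
f 25 27 26
f 26 27 28
f 26 28 4
f 27 1 29
f 27 29 28
f 28 29 30
f 28 30 4
f 29 1 2
f 29 2 30
f 30 2 3
f 30 3 4
f 32 34 31
f 35 32 31
f 31 34 33
f 33 35 31
f 32 38 34
f 36 32 35
f 36 38 32
f 34 38 33
f 37 35 33
f 33 38 37
f 37 36 35
f 38 36 37



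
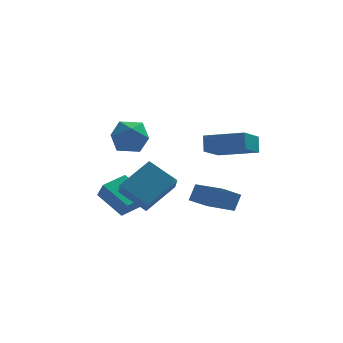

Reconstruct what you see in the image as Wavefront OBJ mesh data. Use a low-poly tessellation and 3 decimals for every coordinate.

v -1.543 0.585 -2.139
v -1.476 -0.554 -1.166
v -0.047 1.683 -0.956
v 0.02 0.543 0.017
v -0.16 -0.203 -3.157
v -0.093 -1.343 -2.184
v 1.336 0.894 -1.974
v 1.403 -0.245 -1.001
v 3.224 -2.542 -1.691
v 3.574 -2.054 -0.817
v 1.953 -0.896 -2.102
v 2.303 -0.408 -1.228
v 4.157 -1.992 -2.372
v 4.507 -1.504 -1.498
v 2.886 -0.346 -2.783
v 3.236 0.142 -1.909
v -1.045 -1.956 2.243
v -0.09 -2.105 2.799
v -1.85 -3.175 3.301
v -0.895 -3.324 3.857
v -1.452 -2.363 3.952
v -0.955 -1.61 3.299
v -0.985 -3.67 2.801
v -0.488 -2.917 2.148
v -0.053 -3.164 3.144
v -0.342 -2.356 3.855
v -1.598 -2.924 2.245
v -1.887 -2.116 2.956
v -1.393 1.853 -4.446
v -1.089 1.315 -3.5
v -2.638 2.95 -3.422
v -2.334 2.413 -2.476
v -0.246 2.927 -4.204
v 0.058 2.39 -3.258
v -1.491 4.025 -3.18
v -1.187 3.487 -2.234
v 4.563 -3.095 2.36
v 4.565 -2.566 3.208
v 2.611 -2.27 1.848
v 2.613 -1.74 2.696
v 5.347 -1.76 1.524
v 5.349 -1.23 2.372
v 3.395 -0.934 1.012
v 3.397 -0.405 1.86
f 2 4 1
f 5 2 1
f 1 4 3
f 3 5 1
f 2 8 4
f 6 2 5
f 6 8 2
f 4 8 3
f 7 5 3
f 3 8 7
f 7 6 5
f 8 6 7
f 10 12 9
f 13 10 9
f 9 12 11
f 11 13 9
f 10 16 12
f 14 10 13
f 14 16 10
f 12 16 11
f 15 13 11
f 11 16 15
f 15 14 13
f 16 14 15
f 17 28 22
f 17 22 18
f 17 18 24
f 17 24 27
f 17 27 28
f 18 22 26
f 22 28 21
f 28 27 19
f 27 24 23
f 24 18 25
f 20 26 21
f 20 21 19
f 20 19 23
f 20 23 25
f 20 25 26
f 21 26 22
f 19 21 28
f 23 19 27
f 25 23 24
f 26 25 18
f 30 32 29
f 33 30 29
f 29 32 31
f 31 33 29
f 30 36 32
f 34 30 33
f 34 36 30
f 32 36 31
f 35 33 31
f 31 36 35
f 35 34 33
f 36 34 35
f 38 40 37
f 41 38 37
f 37 40 39
f 39 41 37
f 38 44 40
f 42 38 41
f 42 44 38
f 40 44 39
f 43 41 39
f 39 44 43
f 43 42 41
f 44 42 43



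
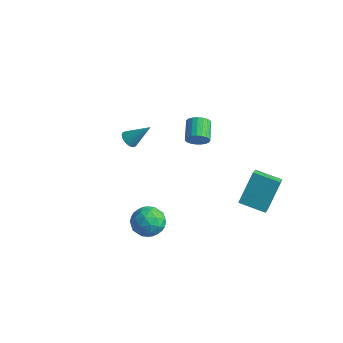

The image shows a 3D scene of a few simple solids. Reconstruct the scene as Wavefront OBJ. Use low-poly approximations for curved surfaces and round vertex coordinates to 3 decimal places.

v 0.437 0.361 2.973
v 0.767 0.321 3.532
v 0.072 1.218 4.006
v -0.257 1.259 3.447
v 0.91 0.504 3.395
v 0.216 1.402 3.869
v 0.972 0.663 3.185
v 0.278 1.561 3.659
v 0.942 0.77 2.939
v 0.247 1.667 3.413
v 0.824 0.806 2.698
v 0.129 1.703 3.172
v 0.639 0.765 2.505
v -0.055 1.662 2.979
v 0.42 0.654 2.393
v -0.275 1.552 2.867
v 0.203 0.493 2.381
v -0.491 1.39 2.855
v 0.027 0.309 2.471
v -0.667 1.206 2.946
v -0.078 0.134 2.649
v -0.773 1.031 3.123
v -0.094 -0.002 2.882
v -0.789 0.896 3.356
v -0.018 -0.075 3.131
v -0.713 0.823 3.605
v 0.136 -0.072 3.353
v -0.558 0.825 3.827
v 0.343 0.005 3.509
v -0.352 0.903 3.983
v 0.566 0.144 3.572
v -0.129 1.042 4.046
v 0.879 -3.092 -0.228
v 1.393 -3.294 -1.035
v -0.393 -3.786 -0.865
v 0.121 -3.988 -1.672
v 0.327 -4.446 -0.833
v 1.113 -4.017 -0.439
v -0.113 -3.063 -1.461
v 0.673 -2.634 -1.067
v 0.78 -3.276 -1.797
v 1.052 -4.131 -1.408
v -0.052 -2.949 -0.492
v 0.22 -3.804 -0.103
v 1.247 -3.132 -0.576
v -0.247 -3.948 -1.324
v -0.126 -4.217 -0.831
v 0.176 -4.336 -1.305
v 1.083 -3.557 -0.226
v 1.385 -3.676 -0.7
v 0.759 -4.353 -0.581
v -0.385 -3.404 -1.2
v -0.083 -3.523 -1.674
v 0.824 -2.744 -0.595
v 1.126 -2.863 -1.069
v 0.241 -2.727 -1.319
v 1.189 -3.241 -1.498
v 0.442 -3.648 -1.872
v 0.304 -3.104 -1.748
v 0.766 -2.852 -1.517
v 1.349 -3.743 -1.269
v 0.602 -4.151 -1.644
v 0.723 -4.42 -1.15
v 1.185 -4.168 -0.919
v 0.989 -3.733 -1.717
v 0.398 -2.929 -0.256
v -0.349 -3.337 -0.631
v -0.185 -2.912 -0.981
v 0.277 -2.66 -0.75
v 0.558 -3.432 -0.028
v -0.189 -3.839 -0.402
v 0.234 -4.228 -0.383
v 0.696 -3.976 -0.152
v 0.011 -3.347 -0.183
v -4.138 0.173 0.36
v -3.727 -0.192 0.255
v -3.242 0.867 1.46
v -3.677 -0.006 0.097
v -3.719 0.216 -0.009
v -3.844 0.429 -0.042
v -4.027 0.591 0.005
v -4.233 0.671 0.122
v -4.419 0.652 0.286
v -4.55 0.537 0.465
v -4.599 0.351 0.623
v -4.557 0.129 0.729
v -4.432 -0.084 0.762
v -4.249 -0.246 0.715
v -4.044 -0.326 0.598
v -3.857 -0.306 0.434
v 2.263 1.759 -1.944
v 2.658 1.057 -1.422
v 2.217 2.959 -0.294
v 2.613 2.257 0.227
v 3.647 2.283 -2.287
v 4.043 1.581 -1.766
v 3.602 3.483 -0.638
v 3.997 2.781 -0.116
f 2 1 5
f 2 5 3
f 3 5 6
f 3 6 4
f 5 1 7
f 5 7 6
f 6 7 8
f 6 8 4
f 7 1 9
f 7 9 8
f 8 9 10
f 8 10 4
f 9 1 11
f 9 11 10
f 10 11 12
f 10 12 4
f 11 1 13
f 11 13 12
f 12 13 14
f 12 14 4
f 13 1 15
f 13 15 14
f 14 15 16
f 14 16 4
f 15 1 17
f 15 17 16
f 16 17 18
f 16 18 4
f 17 1 19
f 17 19 18
f 18 19 20
f 18 20 4
f 19 1 21
f 19 21 20
f 20 21 22
f 20 22 4
f 21 1 23
f 21 23 22
f 22 23 24
f 22 24 4
f 23 1 25
f 23 25 24
f 24 25 26
f 24 26 4
f 25 1 27
f 25 27 26
f 26 27 28
f 26 28 4
f 27 1 29
f 27 29 28
f 28 29 30
f 28 30 4
f 29 1 31
f 29 31 30
f 30 31 32
f 30 32 4
f 31 1 2
f 31 2 32
f 32 2 3
f 32 3 4
f 33 70 49
f 70 44 73
f 49 73 38
f 70 73 49
f 33 49 45
f 49 38 50
f 45 50 34
f 49 50 45
f 33 45 54
f 45 34 55
f 54 55 40
f 45 55 54
f 33 54 66
f 54 40 69
f 66 69 43
f 54 69 66
f 33 66 70
f 66 43 74
f 70 74 44
f 66 74 70
f 34 50 61
f 50 38 64
f 61 64 42
f 50 64 61
f 38 73 51
f 73 44 72
f 51 72 37
f 73 72 51
f 44 74 71
f 74 43 67
f 71 67 35
f 74 67 71
f 43 69 68
f 69 40 56
f 68 56 39
f 69 56 68
f 40 55 60
f 55 34 57
f 60 57 41
f 55 57 60
f 36 62 48
f 62 42 63
f 48 63 37
f 62 63 48
f 36 48 46
f 48 37 47
f 46 47 35
f 48 47 46
f 36 46 53
f 46 35 52
f 53 52 39
f 46 52 53
f 36 53 58
f 53 39 59
f 58 59 41
f 53 59 58
f 36 58 62
f 58 41 65
f 62 65 42
f 58 65 62
f 37 63 51
f 63 42 64
f 51 64 38
f 63 64 51
f 35 47 71
f 47 37 72
f 71 72 44
f 47 72 71
f 39 52 68
f 52 35 67
f 68 67 43
f 52 67 68
f 41 59 60
f 59 39 56
f 60 56 40
f 59 56 60
f 42 65 61
f 65 41 57
f 61 57 34
f 65 57 61
f 76 75 78
f 76 78 77
f 78 75 79
f 78 79 77
f 79 75 80
f 79 80 77
f 80 75 81
f 80 81 77
f 81 75 82
f 81 82 77
f 82 75 83
f 82 83 77
f 83 75 84
f 83 84 77
f 84 75 85
f 84 85 77
f 85 75 86
f 85 86 77
f 86 75 87
f 86 87 77
f 87 75 88
f 87 88 77
f 88 75 89
f 88 89 77
f 89 75 90
f 89 90 77
f 90 75 76
f 90 76 77
f 92 94 91
f 95 92 91
f 91 94 93
f 93 95 91
f 92 98 94
f 96 92 95
f 96 98 92
f 94 98 93
f 97 95 93
f 93 98 97
f 97 96 95
f 98 96 97

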